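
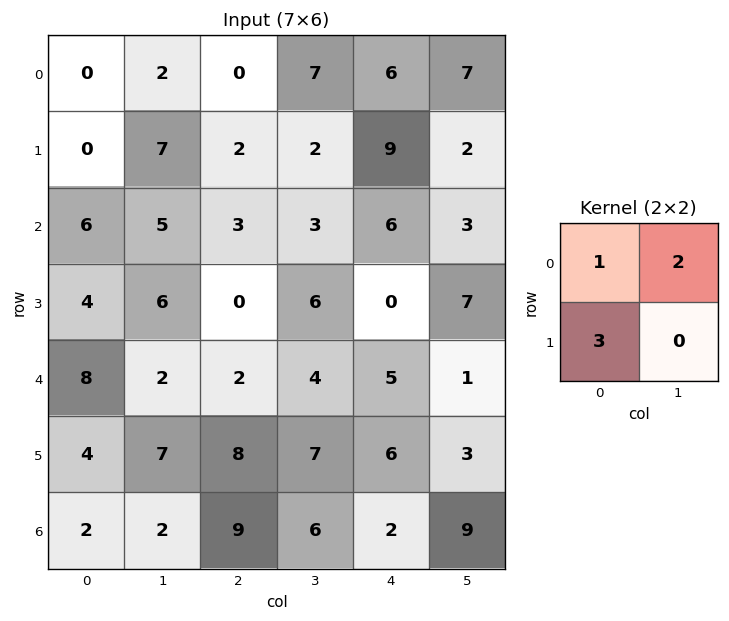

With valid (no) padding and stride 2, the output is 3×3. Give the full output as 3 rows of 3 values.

Output[0,0]: The receptive field on the input at this output position is [0 2 / 0 7]. Elementwise product with the kernel and sum: 0·1 + 2·2 + 0·3.
Output[0,1]: The receptive field on the input at this output position is [0 7 / 2 2]. Elementwise product with the kernel and sum: 0·1 + 7·2 + 2·3.

4 20 47
28 9 12
24 34 25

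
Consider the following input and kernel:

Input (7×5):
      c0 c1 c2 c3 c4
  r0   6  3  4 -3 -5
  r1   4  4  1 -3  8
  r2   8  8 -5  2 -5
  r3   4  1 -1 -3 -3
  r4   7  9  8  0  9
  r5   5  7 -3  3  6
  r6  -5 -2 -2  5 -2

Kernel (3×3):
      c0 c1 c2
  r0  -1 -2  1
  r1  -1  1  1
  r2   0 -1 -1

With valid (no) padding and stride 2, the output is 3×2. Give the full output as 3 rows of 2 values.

Output[0,0]: The receptive field on the input at this output position is [6 3 4 / 4 4 1 / 8 8 -5]. Elementwise product with the kernel and sum: 6·-1 + 3·-2 + 4·1 + 4·-1 + 4·1 + 1·1 + 8·-1 + -5·-1.

-10 4
-50 -18
-14 10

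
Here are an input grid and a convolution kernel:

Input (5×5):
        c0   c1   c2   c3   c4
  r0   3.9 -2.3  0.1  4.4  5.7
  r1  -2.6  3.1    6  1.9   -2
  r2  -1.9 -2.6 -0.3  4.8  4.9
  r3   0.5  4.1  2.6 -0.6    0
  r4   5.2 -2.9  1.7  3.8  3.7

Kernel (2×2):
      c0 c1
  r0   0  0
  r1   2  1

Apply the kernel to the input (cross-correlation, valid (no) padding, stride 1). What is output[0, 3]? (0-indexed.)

The receptive field on the input at this output position is [4.4 5.7 / 1.9 -2]. Elementwise product with the kernel and sum: 1.9·2 + -2·1.

1.8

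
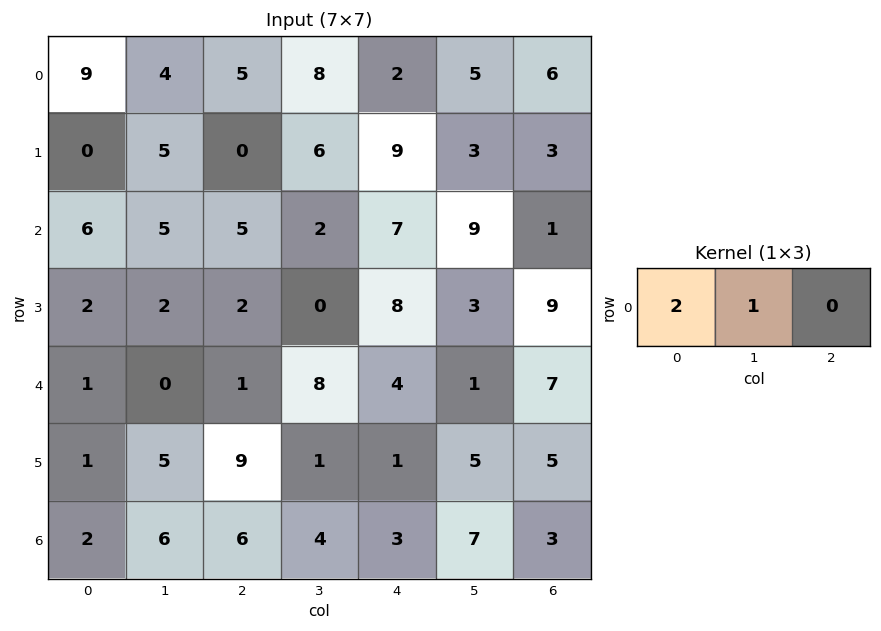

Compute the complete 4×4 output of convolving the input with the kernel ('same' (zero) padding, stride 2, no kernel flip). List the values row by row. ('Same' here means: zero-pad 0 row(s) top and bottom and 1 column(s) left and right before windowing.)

9 13 18 16
6 15 11 19
1 1 20 9
2 18 11 17

Output[0,0]: The receptive field on the zero-padded input at this output position is [0 9 4]. Elementwise product with the kernel and sum: 0·2 + 9·1.
Output[0,1]: The receptive field on the zero-padded input at this output position is [4 5 8]. Elementwise product with the kernel and sum: 4·2 + 5·1.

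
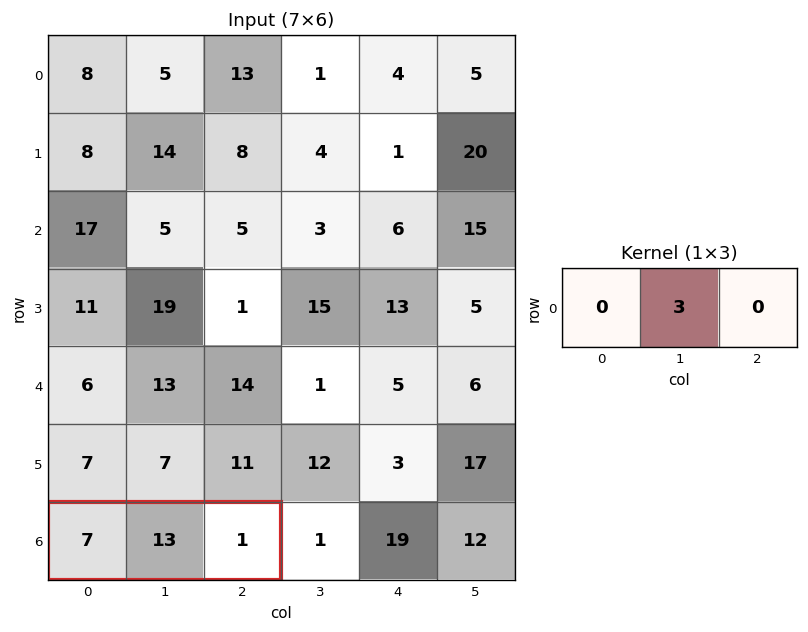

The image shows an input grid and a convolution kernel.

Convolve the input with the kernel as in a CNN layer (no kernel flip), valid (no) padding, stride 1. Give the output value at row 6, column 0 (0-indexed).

The receptive field on the input at this output position is [7 13 1]. Elementwise product with the kernel and sum: 13·3.

39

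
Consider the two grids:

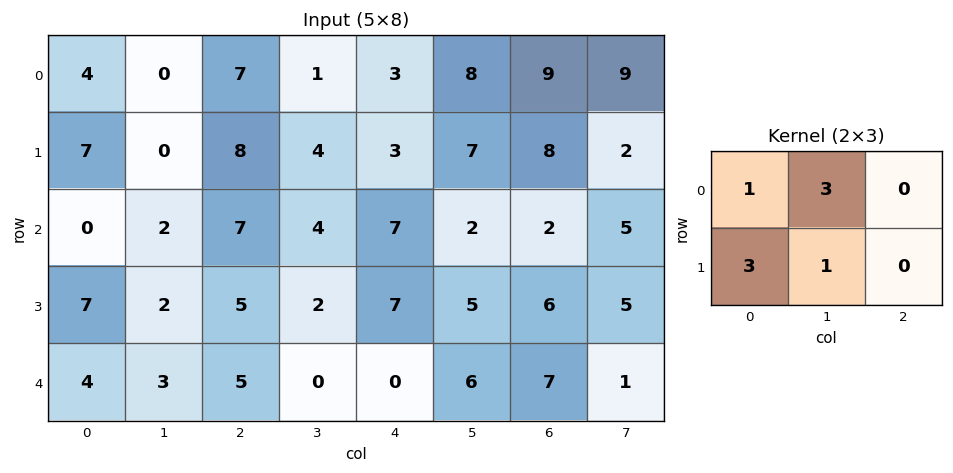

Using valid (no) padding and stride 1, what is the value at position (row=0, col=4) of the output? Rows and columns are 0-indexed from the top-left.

The receptive field on the input at this output position is [3 8 9 / 3 7 8]. Elementwise product with the kernel and sum: 3·1 + 8·3 + 3·3 + 7·1.

43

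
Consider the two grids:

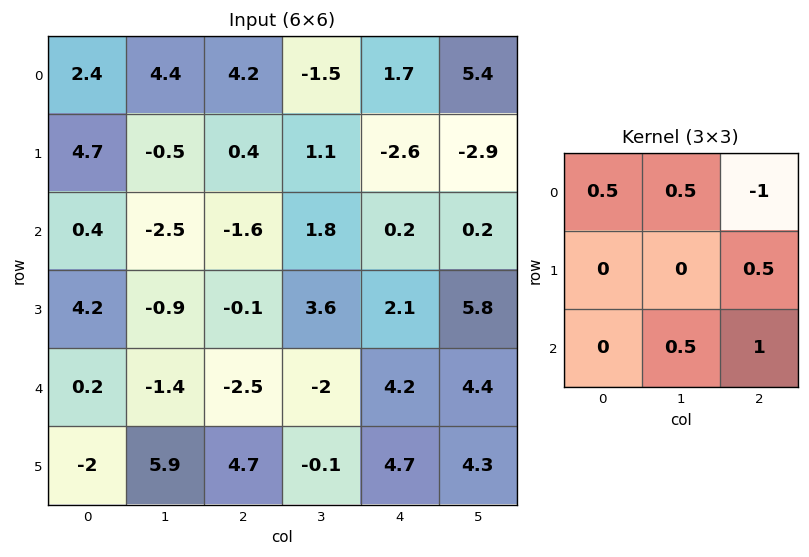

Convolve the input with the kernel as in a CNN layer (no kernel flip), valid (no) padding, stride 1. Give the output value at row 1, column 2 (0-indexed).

7.35

The receptive field on the input at this output position is [0.4 1.1 -2.6 / -1.6 1.8 0.2 / -0.1 3.6 2.1]. Elementwise product with the kernel and sum: 0.4·0.5 + 1.1·0.5 + -2.6·-1 + 0.2·0.5 + 3.6·0.5 + 2.1·1.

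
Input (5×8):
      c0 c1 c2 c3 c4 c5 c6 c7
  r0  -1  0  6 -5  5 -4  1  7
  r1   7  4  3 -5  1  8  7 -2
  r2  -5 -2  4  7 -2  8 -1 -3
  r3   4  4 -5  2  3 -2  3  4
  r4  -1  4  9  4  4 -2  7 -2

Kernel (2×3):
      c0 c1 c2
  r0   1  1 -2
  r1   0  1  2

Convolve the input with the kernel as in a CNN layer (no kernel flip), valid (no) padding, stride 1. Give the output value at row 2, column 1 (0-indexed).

-13

The receptive field on the input at this output position is [-2 4 7 / 4 -5 2]. Elementwise product with the kernel and sum: -2·1 + 4·1 + 7·-2 + -5·1 + 2·2.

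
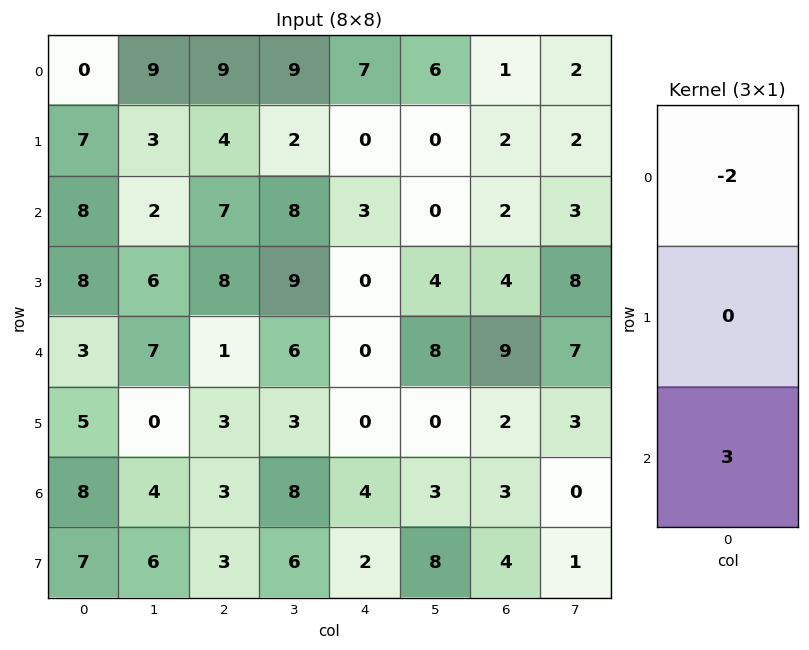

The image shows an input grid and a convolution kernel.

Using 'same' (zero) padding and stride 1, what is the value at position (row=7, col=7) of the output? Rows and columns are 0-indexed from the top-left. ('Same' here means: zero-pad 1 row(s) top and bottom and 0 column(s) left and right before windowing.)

The receptive field on the zero-padded input at this output position is [0 / 1 / 0]. Elementwise product with the kernel and sum: 0·-2 + 0·3.

0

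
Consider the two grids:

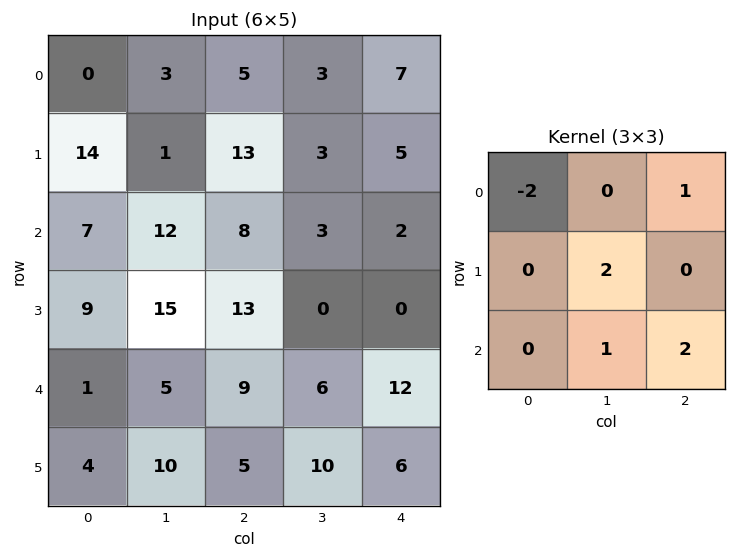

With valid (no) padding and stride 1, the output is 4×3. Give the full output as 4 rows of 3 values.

Output[0,0]: The receptive field on the input at this output position is [0 3 5 / 14 1 13 / 7 12 8]. Elementwise product with the kernel and sum: 0·-2 + 5·1 + 1·2 + 12·1 + 8·2.
Output[0,1]: The receptive field on the input at this output position is [3 5 3 / 1 13 3 / 12 8 3]. Elementwise product with the kernel and sum: 3·-2 + 3·1 + 13·2 + 8·1 + 3·2.

35 37 10
50 30 -15
47 26 16
25 13 8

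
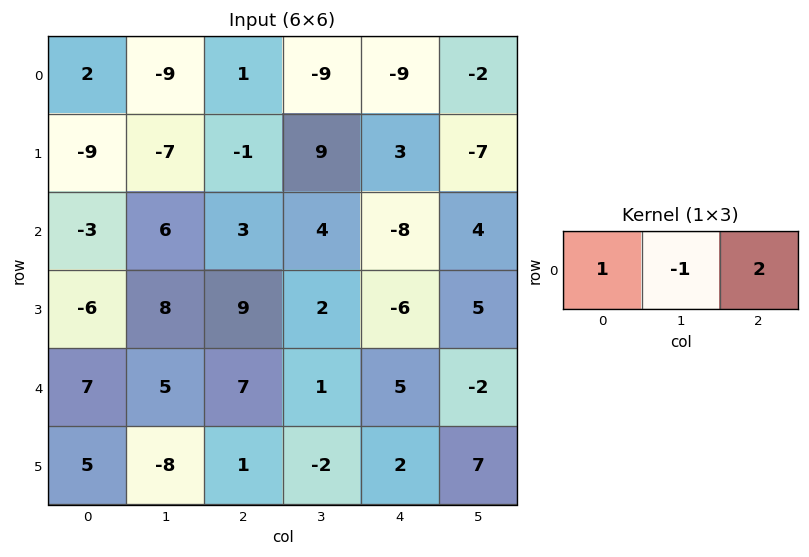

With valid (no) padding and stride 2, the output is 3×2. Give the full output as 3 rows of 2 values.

13 -8
-3 -17
16 16

Output[0,0]: The receptive field on the input at this output position is [2 -9 1]. Elementwise product with the kernel and sum: 2·1 + -9·-1 + 1·2.
Output[0,1]: The receptive field on the input at this output position is [1 -9 -9]. Elementwise product with the kernel and sum: 1·1 + -9·-1 + -9·2.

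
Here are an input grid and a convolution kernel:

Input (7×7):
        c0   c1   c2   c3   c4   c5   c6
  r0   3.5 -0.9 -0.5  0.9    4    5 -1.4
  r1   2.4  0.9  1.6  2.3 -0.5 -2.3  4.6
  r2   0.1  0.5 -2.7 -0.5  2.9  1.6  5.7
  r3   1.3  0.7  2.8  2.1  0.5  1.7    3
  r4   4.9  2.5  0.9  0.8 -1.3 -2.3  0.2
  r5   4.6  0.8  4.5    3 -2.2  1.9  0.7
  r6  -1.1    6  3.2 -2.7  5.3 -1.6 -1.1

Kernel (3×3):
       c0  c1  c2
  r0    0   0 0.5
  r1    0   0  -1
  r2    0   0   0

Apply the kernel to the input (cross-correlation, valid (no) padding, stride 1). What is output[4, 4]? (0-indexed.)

-0.6

The receptive field on the input at this output position is [-1.3 -2.3 0.2 / -2.2 1.9 0.7 / 5.3 -1.6 -1.1]. Elementwise product with the kernel and sum: 0.2·0.5 + 0.7·-1.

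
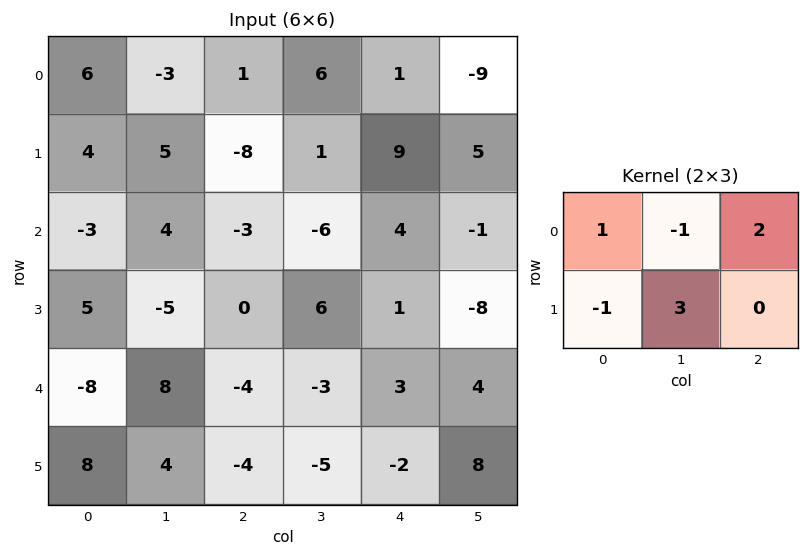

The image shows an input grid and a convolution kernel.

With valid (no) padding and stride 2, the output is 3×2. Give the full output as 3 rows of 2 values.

Output[0,0]: The receptive field on the input at this output position is [6 -3 1 / 4 5 -8]. Elementwise product with the kernel and sum: 6·1 + -3·-1 + 1·2 + 4·-1 + 5·3.
Output[0,1]: The receptive field on the input at this output position is [1 6 1 / -8 1 9]. Elementwise product with the kernel and sum: 1·1 + 6·-1 + 1·2 + -8·-1 + 1·3.

22 8
-33 29
-20 -6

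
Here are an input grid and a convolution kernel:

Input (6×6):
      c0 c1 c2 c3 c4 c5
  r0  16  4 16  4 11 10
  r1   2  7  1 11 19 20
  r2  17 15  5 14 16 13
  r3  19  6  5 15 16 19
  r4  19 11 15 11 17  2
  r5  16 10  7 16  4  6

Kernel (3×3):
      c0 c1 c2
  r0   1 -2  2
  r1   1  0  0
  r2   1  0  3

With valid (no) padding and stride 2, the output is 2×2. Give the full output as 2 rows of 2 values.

Output[0,0]: The receptive field on the input at this output position is [16 4 16 / 2 7 1 / 17 15 5]. Elementwise product with the kernel and sum: 16·1 + 4·-2 + 16·2 + 2·1 + 17·1 + 5·3.
Output[0,1]: The receptive field on the input at this output position is [16 4 11 / 1 11 19 / 5 14 16]. Elementwise product with the kernel and sum: 16·1 + 4·-2 + 11·2 + 1·1 + 5·1 + 16·3.

74 84
80 80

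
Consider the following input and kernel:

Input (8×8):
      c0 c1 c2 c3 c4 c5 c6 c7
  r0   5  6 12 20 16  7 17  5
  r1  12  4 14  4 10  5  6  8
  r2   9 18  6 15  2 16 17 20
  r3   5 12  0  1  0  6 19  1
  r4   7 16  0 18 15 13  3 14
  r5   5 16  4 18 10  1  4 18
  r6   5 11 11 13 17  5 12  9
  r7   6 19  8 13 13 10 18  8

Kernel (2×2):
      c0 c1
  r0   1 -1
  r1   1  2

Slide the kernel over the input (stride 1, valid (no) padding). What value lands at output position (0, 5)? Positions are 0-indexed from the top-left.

The receptive field on the input at this output position is [7 17 / 5 6]. Elementwise product with the kernel and sum: 7·1 + 17·-1 + 5·1 + 6·2.

7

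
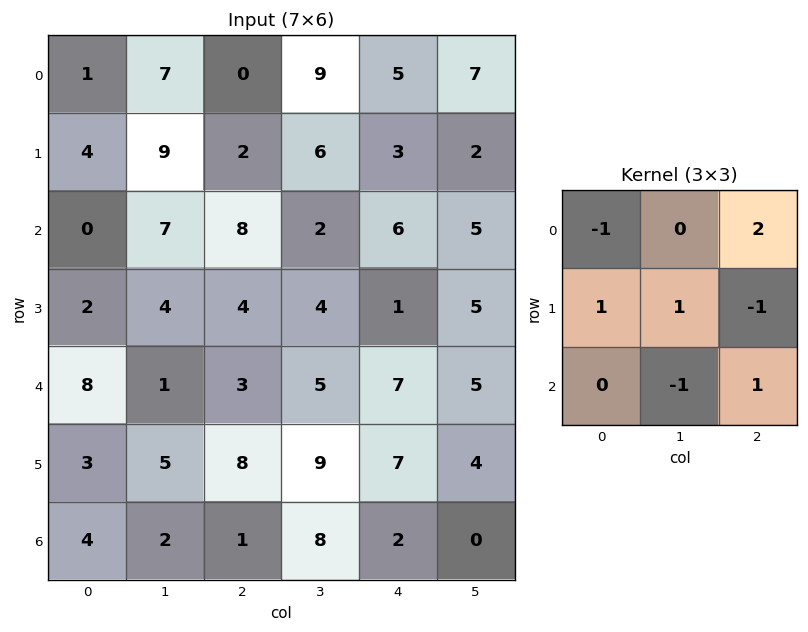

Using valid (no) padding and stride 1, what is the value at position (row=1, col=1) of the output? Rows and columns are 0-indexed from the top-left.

16

The receptive field on the input at this output position is [9 2 6 / 7 8 2 / 4 4 4]. Elementwise product with the kernel and sum: 9·-1 + 6·2 + 7·1 + 8·1 + 2·-1 + 4·-1 + 4·1.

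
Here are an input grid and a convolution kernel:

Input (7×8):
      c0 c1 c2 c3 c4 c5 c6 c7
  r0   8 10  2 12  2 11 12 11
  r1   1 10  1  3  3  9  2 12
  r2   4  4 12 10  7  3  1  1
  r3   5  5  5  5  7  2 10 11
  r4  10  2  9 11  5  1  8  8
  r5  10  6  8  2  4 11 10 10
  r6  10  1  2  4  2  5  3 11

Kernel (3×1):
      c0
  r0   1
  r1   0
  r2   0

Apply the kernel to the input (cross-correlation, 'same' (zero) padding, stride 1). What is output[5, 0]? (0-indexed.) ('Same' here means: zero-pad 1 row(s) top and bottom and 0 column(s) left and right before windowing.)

10

The receptive field on the zero-padded input at this output position is [10 / 10 / 10]. Elementwise product with the kernel and sum: 10·1.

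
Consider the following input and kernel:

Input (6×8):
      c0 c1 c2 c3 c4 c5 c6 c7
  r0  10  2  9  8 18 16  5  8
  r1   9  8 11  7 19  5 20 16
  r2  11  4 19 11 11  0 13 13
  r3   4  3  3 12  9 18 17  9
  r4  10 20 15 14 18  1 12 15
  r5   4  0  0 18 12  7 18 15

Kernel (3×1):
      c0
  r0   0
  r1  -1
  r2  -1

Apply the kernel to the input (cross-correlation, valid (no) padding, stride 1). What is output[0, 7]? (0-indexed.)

The receptive field on the input at this output position is [8 / 16 / 13]. Elementwise product with the kernel and sum: 16·-1 + 13·-1.

-29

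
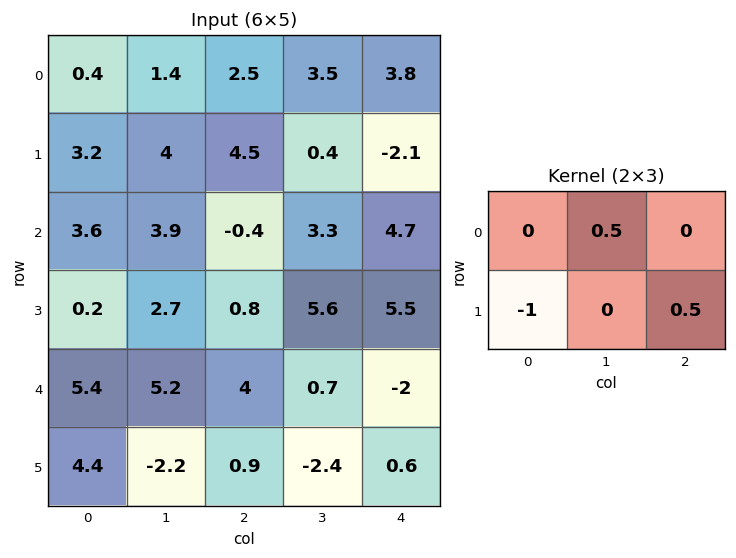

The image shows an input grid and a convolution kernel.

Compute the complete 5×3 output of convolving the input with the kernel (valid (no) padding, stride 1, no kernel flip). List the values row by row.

Output[0,0]: The receptive field on the input at this output position is [0.4 1.4 2.5 / 3.2 4 4.5]. Elementwise product with the kernel and sum: 1.4·0.5 + 3.2·-1 + 4.5·0.5.
Output[0,1]: The receptive field on the input at this output position is [1.4 2.5 3.5 / 4 4.5 0.4]. Elementwise product with the kernel and sum: 2.5·0.5 + 4·-1 + 0.4·0.5.

-0.25 -2.55 -3.8
-1.8 0 2.95
2.15 -0.1 3.6
-2.05 -4.45 -2.2
-1.35 3 -0.25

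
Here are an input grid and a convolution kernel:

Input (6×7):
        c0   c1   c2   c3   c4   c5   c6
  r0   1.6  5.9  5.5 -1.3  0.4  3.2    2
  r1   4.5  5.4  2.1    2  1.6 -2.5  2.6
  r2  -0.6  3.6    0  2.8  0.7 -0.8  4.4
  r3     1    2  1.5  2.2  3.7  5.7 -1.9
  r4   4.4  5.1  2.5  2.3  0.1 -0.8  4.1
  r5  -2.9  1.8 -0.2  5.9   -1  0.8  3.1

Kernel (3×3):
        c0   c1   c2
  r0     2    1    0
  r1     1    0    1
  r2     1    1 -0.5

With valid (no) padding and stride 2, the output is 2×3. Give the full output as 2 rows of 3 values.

18.7 15.85 5.9
13.15 12.75 -0.35

Output[0,0]: The receptive field on the input at this output position is [1.6 5.9 5.5 / 4.5 5.4 2.1 / -0.6 3.6 0]. Elementwise product with the kernel and sum: 1.6·2 + 5.9·1 + 4.5·1 + 2.1·1 + -0.6·1 + 3.6·1 + 0·-0.5.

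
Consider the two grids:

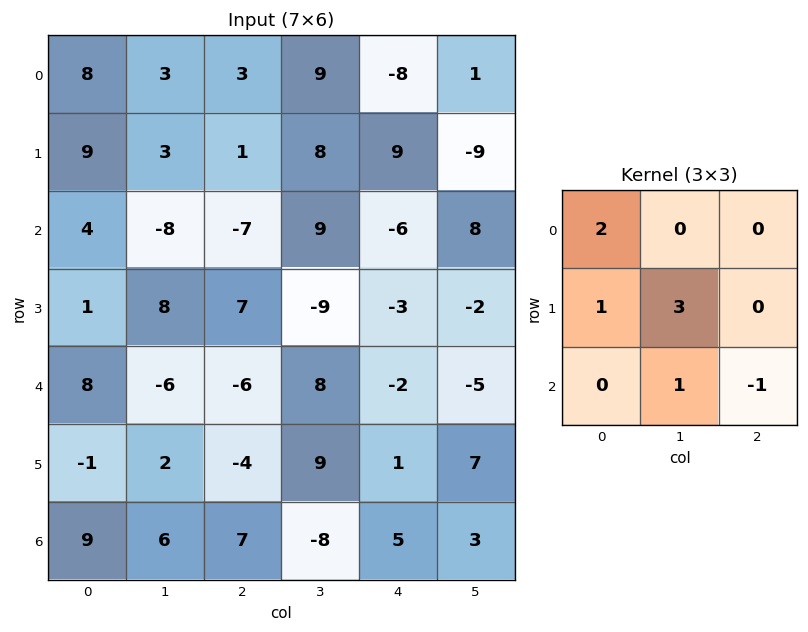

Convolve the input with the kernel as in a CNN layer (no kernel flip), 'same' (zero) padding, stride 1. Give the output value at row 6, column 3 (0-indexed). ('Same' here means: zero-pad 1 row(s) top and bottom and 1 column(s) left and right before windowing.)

-25

The receptive field on the zero-padded input at this output position is [-4 9 1 / 7 -8 5 / 0 0 0]. Elementwise product with the kernel and sum: -4·2 + 7·1 + -8·3 + 0·1 + 0·-1.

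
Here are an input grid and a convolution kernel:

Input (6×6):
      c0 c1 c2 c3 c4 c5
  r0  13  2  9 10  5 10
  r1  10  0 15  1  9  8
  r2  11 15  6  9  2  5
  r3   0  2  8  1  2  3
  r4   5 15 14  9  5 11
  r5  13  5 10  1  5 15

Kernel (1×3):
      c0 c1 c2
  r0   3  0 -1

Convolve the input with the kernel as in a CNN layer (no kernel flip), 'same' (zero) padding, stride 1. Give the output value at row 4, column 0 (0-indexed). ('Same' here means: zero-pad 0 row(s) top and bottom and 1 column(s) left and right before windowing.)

The receptive field on the zero-padded input at this output position is [0 5 15]. Elementwise product with the kernel and sum: 0·3 + 15·-1.

-15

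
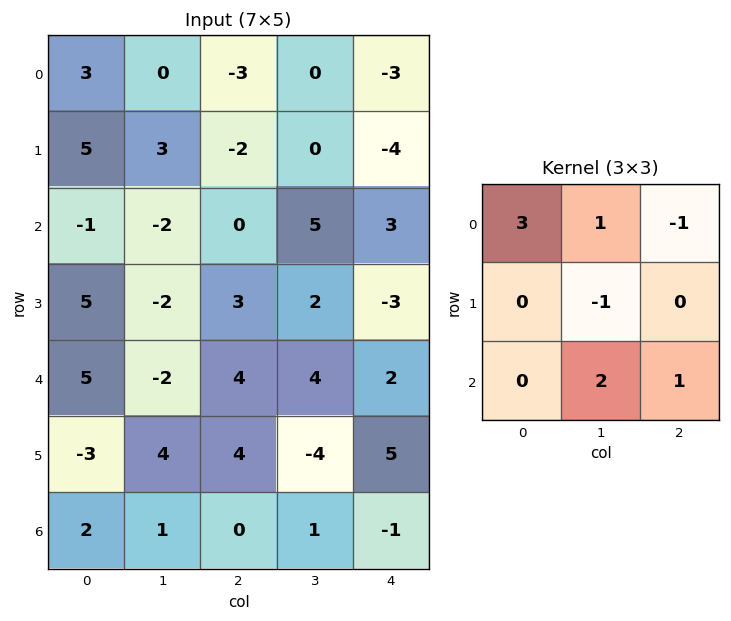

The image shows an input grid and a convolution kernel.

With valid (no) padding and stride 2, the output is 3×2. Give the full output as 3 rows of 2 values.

5 7
-3 10
7 19

Output[0,0]: The receptive field on the input at this output position is [3 0 -3 / 5 3 -2 / -1 -2 0]. Elementwise product with the kernel and sum: 3·3 + 0·1 + -3·-1 + 3·-1 + -2·2 + 0·1.
Output[0,1]: The receptive field on the input at this output position is [-3 0 -3 / -2 0 -4 / 0 5 3]. Elementwise product with the kernel and sum: -3·3 + 0·1 + -3·-1 + 0·-1 + 5·2 + 3·1.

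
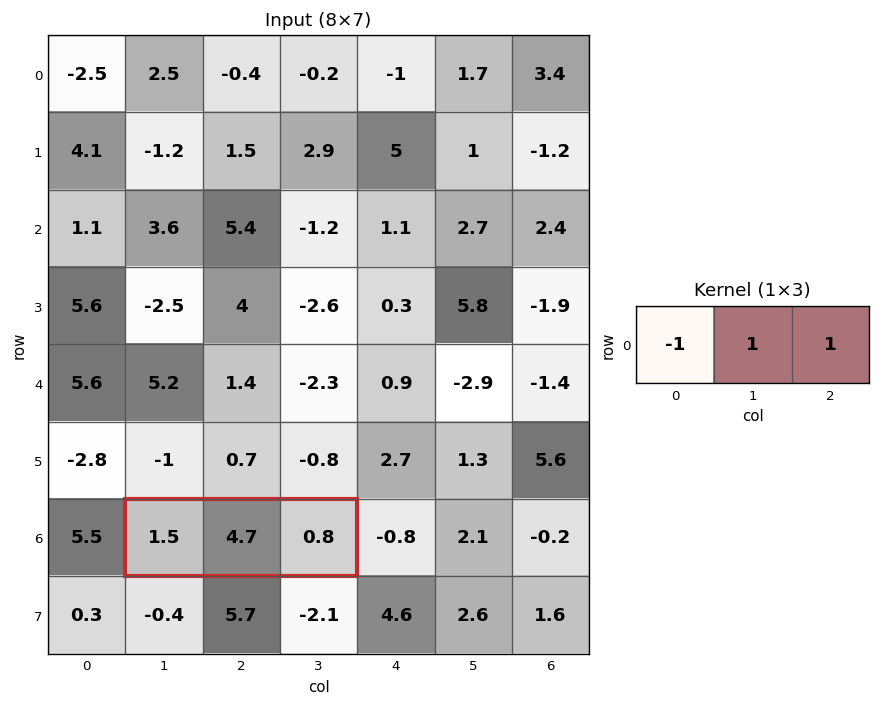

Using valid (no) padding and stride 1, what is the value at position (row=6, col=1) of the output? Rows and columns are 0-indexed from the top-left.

4

The receptive field on the input at this output position is [1.5 4.7 0.8]. Elementwise product with the kernel and sum: 1.5·-1 + 4.7·1 + 0.8·1.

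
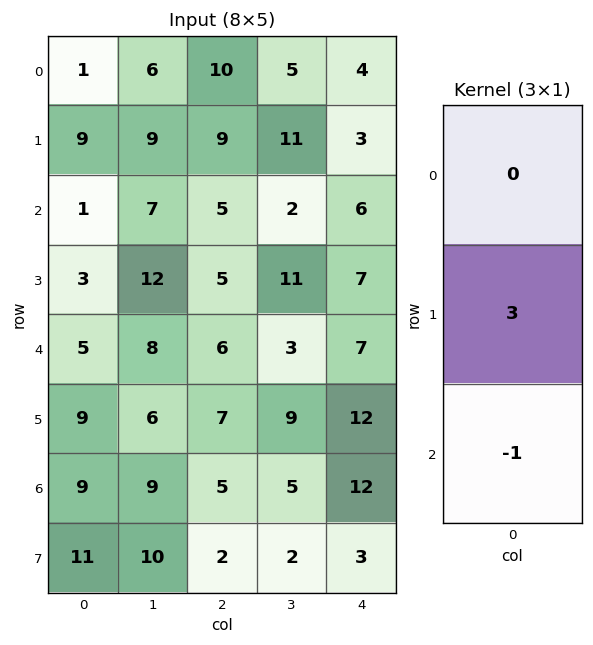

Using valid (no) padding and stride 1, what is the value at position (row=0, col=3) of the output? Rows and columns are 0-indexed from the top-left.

31

The receptive field on the input at this output position is [5 / 11 / 2]. Elementwise product with the kernel and sum: 11·3 + 2·-1.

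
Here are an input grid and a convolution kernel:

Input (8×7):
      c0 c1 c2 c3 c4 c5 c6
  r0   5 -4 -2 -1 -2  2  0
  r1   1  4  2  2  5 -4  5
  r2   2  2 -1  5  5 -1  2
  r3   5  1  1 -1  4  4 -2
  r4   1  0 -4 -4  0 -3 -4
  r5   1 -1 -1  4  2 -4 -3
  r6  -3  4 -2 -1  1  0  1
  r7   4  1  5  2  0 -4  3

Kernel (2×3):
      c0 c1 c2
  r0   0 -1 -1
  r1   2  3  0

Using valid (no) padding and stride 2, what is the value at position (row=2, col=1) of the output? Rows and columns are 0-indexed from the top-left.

The receptive field on the input at this output position is [-4 -4 0 / -1 4 2]. Elementwise product with the kernel and sum: -4·-1 + 0·-1 + -1·2 + 4·3.

14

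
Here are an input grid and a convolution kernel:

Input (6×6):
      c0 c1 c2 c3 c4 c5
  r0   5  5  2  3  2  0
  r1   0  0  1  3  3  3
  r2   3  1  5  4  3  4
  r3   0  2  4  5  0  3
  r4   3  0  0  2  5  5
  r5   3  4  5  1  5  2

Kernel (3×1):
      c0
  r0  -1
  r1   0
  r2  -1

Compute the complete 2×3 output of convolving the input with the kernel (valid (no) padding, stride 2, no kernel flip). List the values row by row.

Output[0,0]: The receptive field on the input at this output position is [5 / 0 / 3]. Elementwise product with the kernel and sum: 5·-1 + 3·-1.

-8 -7 -5
-6 -5 -8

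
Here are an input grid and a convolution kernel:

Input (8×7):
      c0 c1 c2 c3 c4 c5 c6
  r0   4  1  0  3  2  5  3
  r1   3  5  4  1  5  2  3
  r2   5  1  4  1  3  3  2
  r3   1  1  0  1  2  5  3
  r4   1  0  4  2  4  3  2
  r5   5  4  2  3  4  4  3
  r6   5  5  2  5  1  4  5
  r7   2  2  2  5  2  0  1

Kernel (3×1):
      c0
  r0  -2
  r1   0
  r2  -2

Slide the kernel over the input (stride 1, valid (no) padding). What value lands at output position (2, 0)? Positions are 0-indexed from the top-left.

The receptive field on the input at this output position is [5 / 1 / 1]. Elementwise product with the kernel and sum: 5·-2 + 1·-2.

-12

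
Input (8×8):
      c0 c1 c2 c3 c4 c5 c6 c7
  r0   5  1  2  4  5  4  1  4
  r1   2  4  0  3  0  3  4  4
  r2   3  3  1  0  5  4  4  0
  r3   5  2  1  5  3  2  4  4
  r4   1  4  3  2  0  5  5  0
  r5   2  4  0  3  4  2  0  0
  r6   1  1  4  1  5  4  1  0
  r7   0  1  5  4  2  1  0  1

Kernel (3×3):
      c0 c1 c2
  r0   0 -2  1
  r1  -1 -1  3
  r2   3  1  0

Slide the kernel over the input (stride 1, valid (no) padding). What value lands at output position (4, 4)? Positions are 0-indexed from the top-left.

The receptive field on the input at this output position is [0 5 5 / 4 2 0 / 5 4 1]. Elementwise product with the kernel and sum: 5·-2 + 5·1 + 4·-1 + 2·-1 + 0·3 + 5·3 + 4·1.

8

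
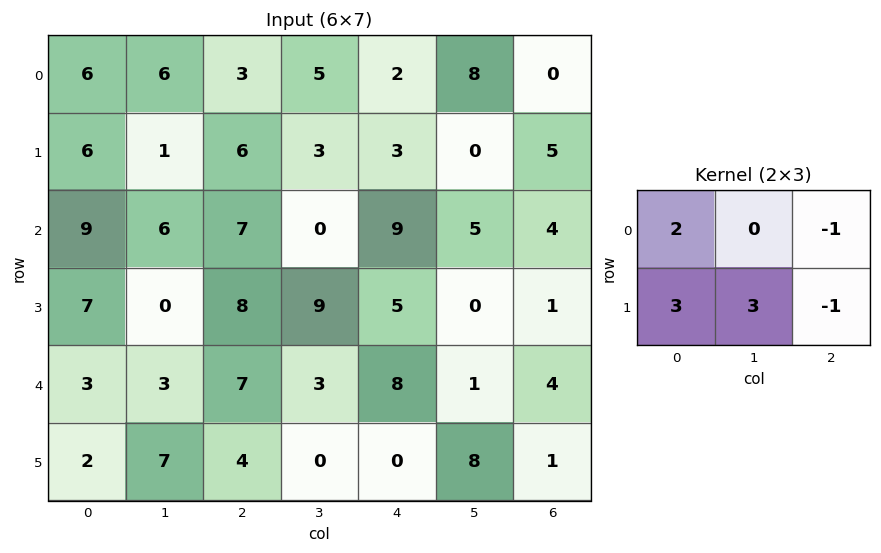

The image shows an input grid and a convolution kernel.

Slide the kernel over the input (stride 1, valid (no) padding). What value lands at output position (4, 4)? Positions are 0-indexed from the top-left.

The receptive field on the input at this output position is [8 1 4 / 0 8 1]. Elementwise product with the kernel and sum: 8·2 + 4·-1 + 0·3 + 8·3 + 1·-1.

35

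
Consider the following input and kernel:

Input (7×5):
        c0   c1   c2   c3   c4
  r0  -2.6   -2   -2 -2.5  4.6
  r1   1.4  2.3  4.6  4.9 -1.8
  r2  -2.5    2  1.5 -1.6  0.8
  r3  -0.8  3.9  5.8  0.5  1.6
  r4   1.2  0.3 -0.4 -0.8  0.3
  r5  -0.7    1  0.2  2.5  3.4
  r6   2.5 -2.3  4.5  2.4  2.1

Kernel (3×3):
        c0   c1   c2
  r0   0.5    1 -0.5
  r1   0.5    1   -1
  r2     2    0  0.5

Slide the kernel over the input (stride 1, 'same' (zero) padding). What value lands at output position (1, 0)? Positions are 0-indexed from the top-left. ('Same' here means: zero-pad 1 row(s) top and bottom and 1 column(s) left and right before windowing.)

-1.5

The receptive field on the zero-padded input at this output position is [0 -2.6 -2 / 0 1.4 2.3 / 0 -2.5 2]. Elementwise product with the kernel and sum: 0·0.5 + -2.6·1 + -2·-0.5 + 0·0.5 + 1.4·1 + 2.3·-1 + 0·2 + 2·0.5.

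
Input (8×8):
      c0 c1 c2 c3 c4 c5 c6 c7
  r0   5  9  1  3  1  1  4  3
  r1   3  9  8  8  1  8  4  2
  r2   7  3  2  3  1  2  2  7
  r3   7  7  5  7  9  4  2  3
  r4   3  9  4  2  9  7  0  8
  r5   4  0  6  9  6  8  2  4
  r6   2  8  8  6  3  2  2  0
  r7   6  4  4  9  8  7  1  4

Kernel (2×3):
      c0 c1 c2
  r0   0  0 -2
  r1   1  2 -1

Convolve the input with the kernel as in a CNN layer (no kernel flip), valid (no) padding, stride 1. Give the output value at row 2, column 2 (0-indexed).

The receptive field on the input at this output position is [2 3 1 / 5 7 9]. Elementwise product with the kernel and sum: 1·-2 + 5·1 + 7·2 + 9·-1.

8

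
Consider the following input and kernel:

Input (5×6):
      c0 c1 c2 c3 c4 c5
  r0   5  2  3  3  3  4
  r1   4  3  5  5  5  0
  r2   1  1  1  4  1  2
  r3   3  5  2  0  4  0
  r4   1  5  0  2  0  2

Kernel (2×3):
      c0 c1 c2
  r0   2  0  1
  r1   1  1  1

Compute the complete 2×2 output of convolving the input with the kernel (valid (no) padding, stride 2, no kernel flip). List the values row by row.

25 24
13 9

Output[0,0]: The receptive field on the input at this output position is [5 2 3 / 4 3 5]. Elementwise product with the kernel and sum: 5·2 + 3·1 + 4·1 + 3·1 + 5·1.
Output[0,1]: The receptive field on the input at this output position is [3 3 3 / 5 5 5]. Elementwise product with the kernel and sum: 3·2 + 3·1 + 5·1 + 5·1 + 5·1.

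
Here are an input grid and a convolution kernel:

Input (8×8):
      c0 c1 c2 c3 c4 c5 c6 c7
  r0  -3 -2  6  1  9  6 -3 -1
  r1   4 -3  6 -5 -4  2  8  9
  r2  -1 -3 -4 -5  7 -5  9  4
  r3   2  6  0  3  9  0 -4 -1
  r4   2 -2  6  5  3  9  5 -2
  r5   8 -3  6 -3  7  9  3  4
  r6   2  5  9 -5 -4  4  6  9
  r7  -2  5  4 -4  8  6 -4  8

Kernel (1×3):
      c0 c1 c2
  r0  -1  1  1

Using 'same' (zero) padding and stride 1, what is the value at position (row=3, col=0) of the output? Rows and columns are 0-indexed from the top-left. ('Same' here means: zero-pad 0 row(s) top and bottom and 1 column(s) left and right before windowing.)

The receptive field on the zero-padded input at this output position is [0 2 6]. Elementwise product with the kernel and sum: 0·-1 + 2·1 + 6·1.

8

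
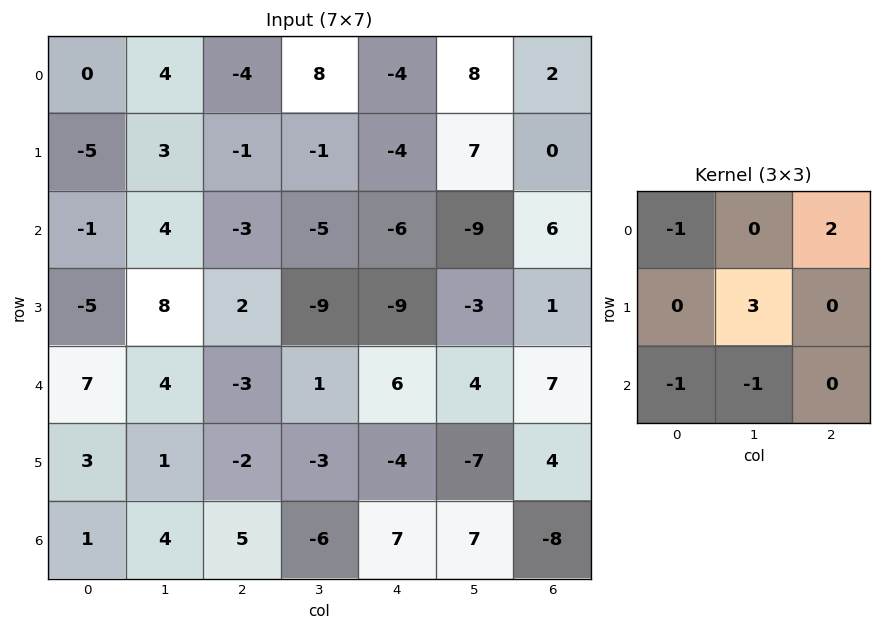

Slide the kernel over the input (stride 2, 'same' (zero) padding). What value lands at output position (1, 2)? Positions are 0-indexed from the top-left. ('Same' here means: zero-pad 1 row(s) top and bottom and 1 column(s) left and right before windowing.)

15

The receptive field on the zero-padded input at this output position is [-1 -4 7 / -5 -6 -9 / -9 -9 -3]. Elementwise product with the kernel and sum: -1·-1 + 7·2 + -6·3 + -9·-1 + -9·-1.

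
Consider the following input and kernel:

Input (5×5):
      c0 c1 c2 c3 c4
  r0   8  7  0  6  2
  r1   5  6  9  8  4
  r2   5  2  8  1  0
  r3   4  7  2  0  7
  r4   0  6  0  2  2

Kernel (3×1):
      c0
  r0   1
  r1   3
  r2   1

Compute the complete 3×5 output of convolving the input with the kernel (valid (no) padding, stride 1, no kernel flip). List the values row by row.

28 27 35 31 14
24 19 35 11 11
17 29 14 3 23

Output[0,0]: The receptive field on the input at this output position is [8 / 5 / 5]. Elementwise product with the kernel and sum: 8·1 + 5·3 + 5·1.
Output[0,1]: The receptive field on the input at this output position is [7 / 6 / 2]. Elementwise product with the kernel and sum: 7·1 + 6·3 + 2·1.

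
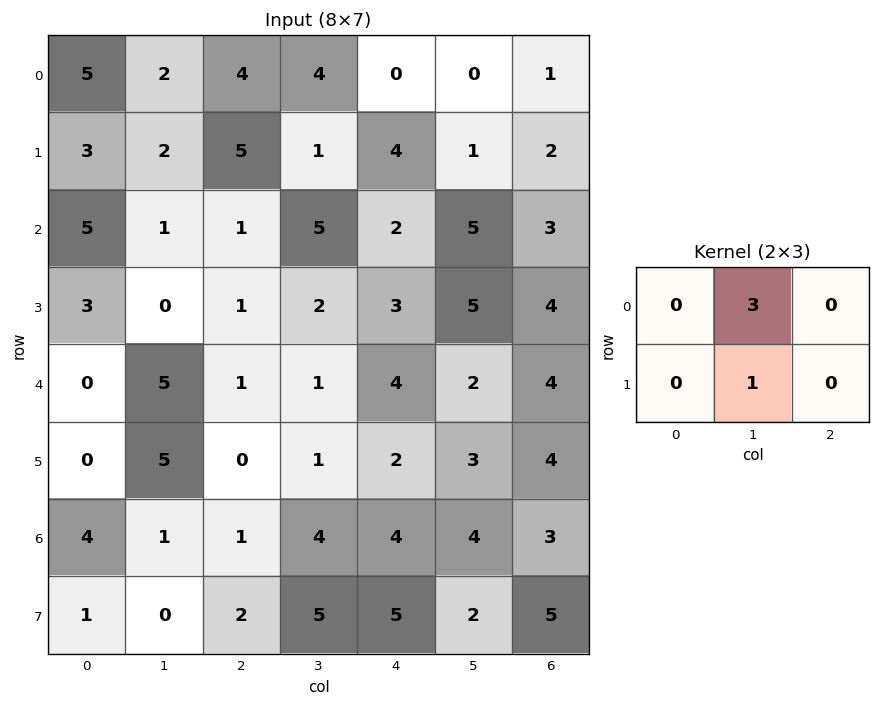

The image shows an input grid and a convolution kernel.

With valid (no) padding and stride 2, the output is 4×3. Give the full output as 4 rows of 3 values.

8 13 1
3 17 20
20 4 9
3 17 14

Output[0,0]: The receptive field on the input at this output position is [5 2 4 / 3 2 5]. Elementwise product with the kernel and sum: 2·3 + 2·1.
Output[0,1]: The receptive field on the input at this output position is [4 4 0 / 5 1 4]. Elementwise product with the kernel and sum: 4·3 + 1·1.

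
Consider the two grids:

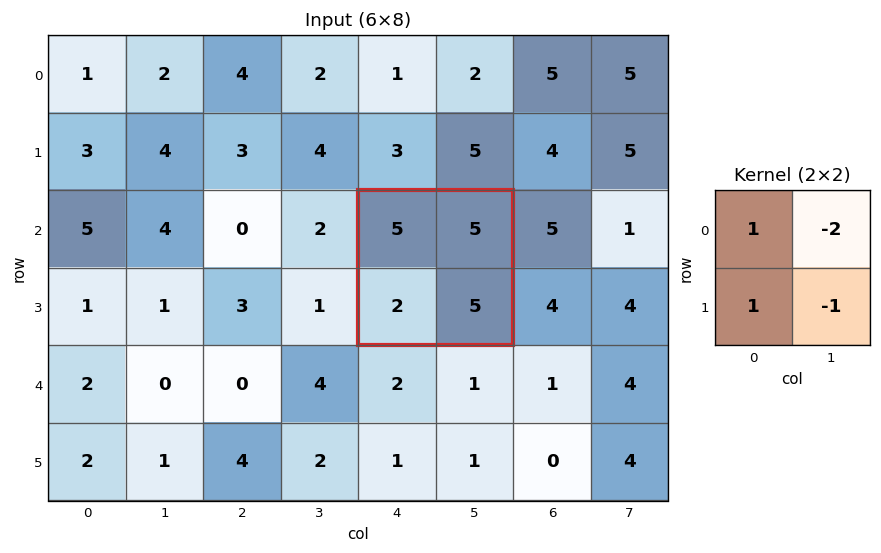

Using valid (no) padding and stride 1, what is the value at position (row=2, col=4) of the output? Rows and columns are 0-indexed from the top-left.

-8

The receptive field on the input at this output position is [5 5 / 2 5]. Elementwise product with the kernel and sum: 5·1 + 5·-2 + 2·1 + 5·-1.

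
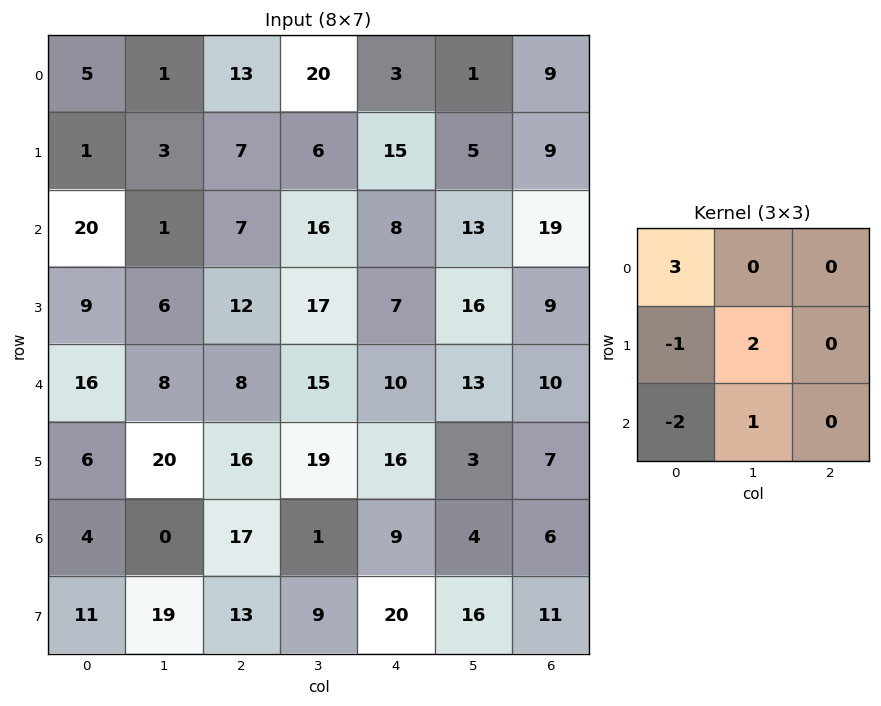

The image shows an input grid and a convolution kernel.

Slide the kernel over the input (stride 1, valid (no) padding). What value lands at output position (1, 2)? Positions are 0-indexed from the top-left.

The receptive field on the input at this output position is [7 6 15 / 7 16 8 / 12 17 7]. Elementwise product with the kernel and sum: 7·3 + 7·-1 + 16·2 + 12·-2 + 17·1.

39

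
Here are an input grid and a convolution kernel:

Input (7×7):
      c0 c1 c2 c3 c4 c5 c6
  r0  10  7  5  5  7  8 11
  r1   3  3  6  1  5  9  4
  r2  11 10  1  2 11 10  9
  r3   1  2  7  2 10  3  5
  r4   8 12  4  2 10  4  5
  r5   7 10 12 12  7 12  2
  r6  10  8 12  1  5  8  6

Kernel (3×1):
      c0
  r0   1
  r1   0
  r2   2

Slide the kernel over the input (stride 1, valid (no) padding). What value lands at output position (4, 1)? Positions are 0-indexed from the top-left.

The receptive field on the input at this output position is [12 / 10 / 8]. Elementwise product with the kernel and sum: 12·1 + 8·2.

28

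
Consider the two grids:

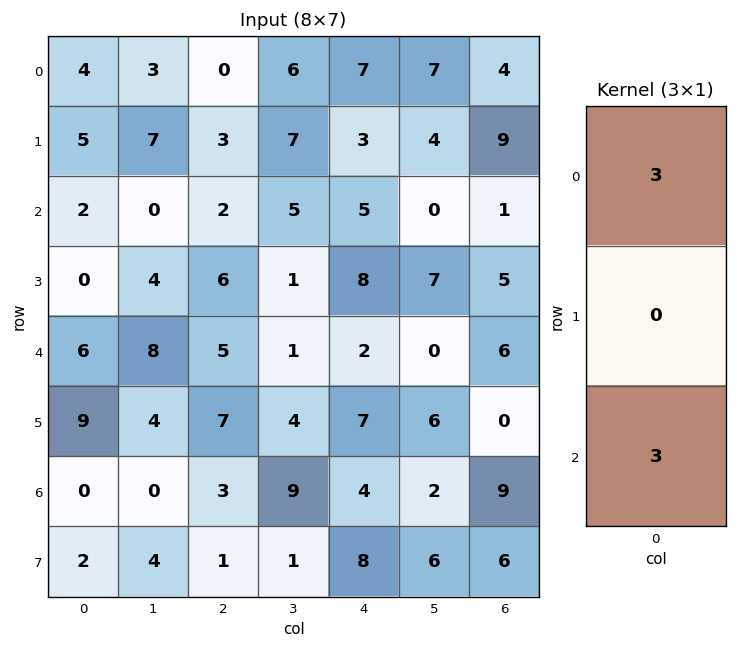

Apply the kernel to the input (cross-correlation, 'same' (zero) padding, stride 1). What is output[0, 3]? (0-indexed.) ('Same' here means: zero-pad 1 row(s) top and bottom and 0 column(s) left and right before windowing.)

21

The receptive field on the zero-padded input at this output position is [0 / 6 / 7]. Elementwise product with the kernel and sum: 0·3 + 7·3.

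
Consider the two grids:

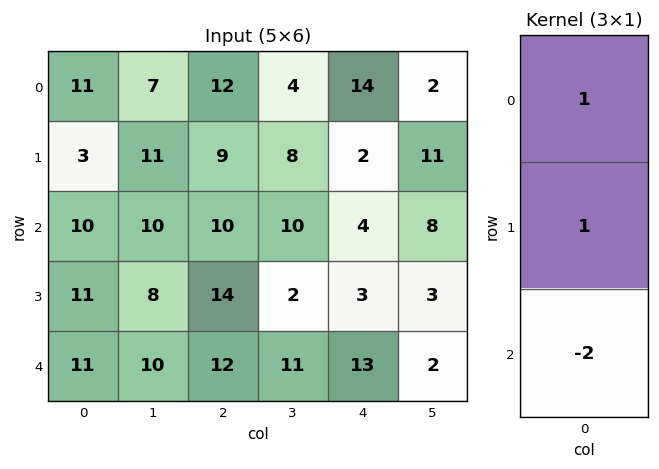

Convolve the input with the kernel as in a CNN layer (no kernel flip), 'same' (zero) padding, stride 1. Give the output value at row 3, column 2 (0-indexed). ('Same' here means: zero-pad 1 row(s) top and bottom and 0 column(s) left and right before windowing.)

0

The receptive field on the zero-padded input at this output position is [10 / 14 / 12]. Elementwise product with the kernel and sum: 10·1 + 14·1 + 12·-2.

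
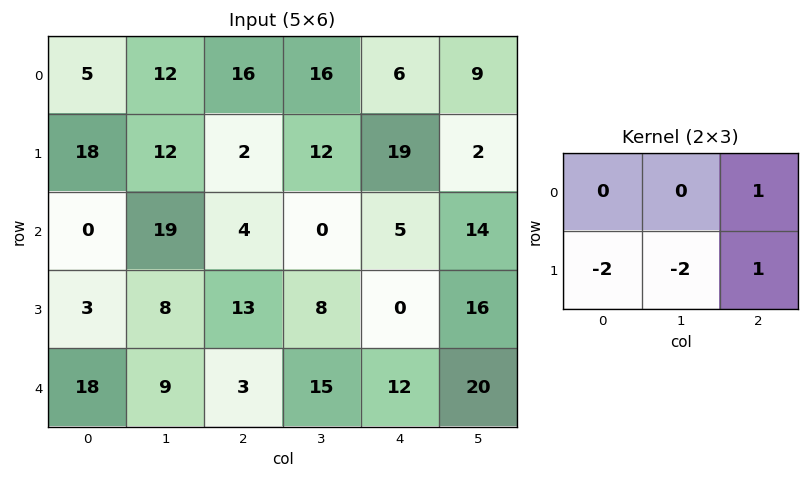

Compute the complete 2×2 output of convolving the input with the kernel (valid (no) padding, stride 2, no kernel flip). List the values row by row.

-42 -3
-5 -37

Output[0,0]: The receptive field on the input at this output position is [5 12 16 / 18 12 2]. Elementwise product with the kernel and sum: 16·1 + 18·-2 + 12·-2 + 2·1.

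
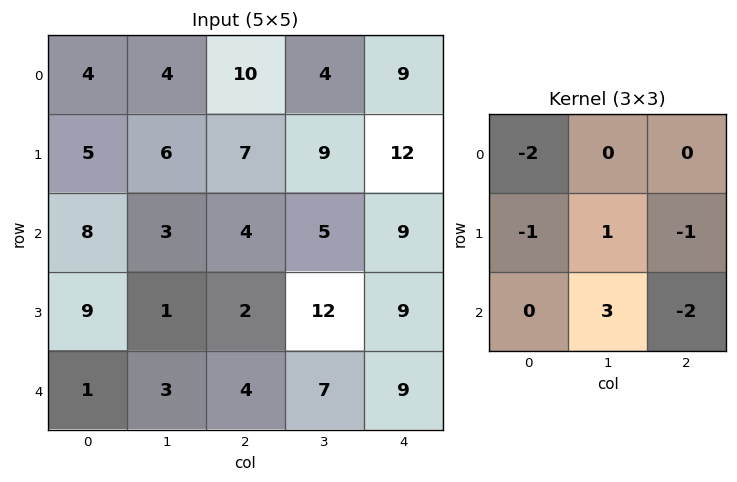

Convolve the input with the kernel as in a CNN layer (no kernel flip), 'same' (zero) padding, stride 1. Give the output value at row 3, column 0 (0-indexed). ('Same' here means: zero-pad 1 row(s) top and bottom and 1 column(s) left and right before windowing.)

The receptive field on the zero-padded input at this output position is [0 8 3 / 0 9 1 / 0 1 3]. Elementwise product with the kernel and sum: 0·-2 + 0·-1 + 9·1 + 1·-1 + 1·3 + 3·-2.

5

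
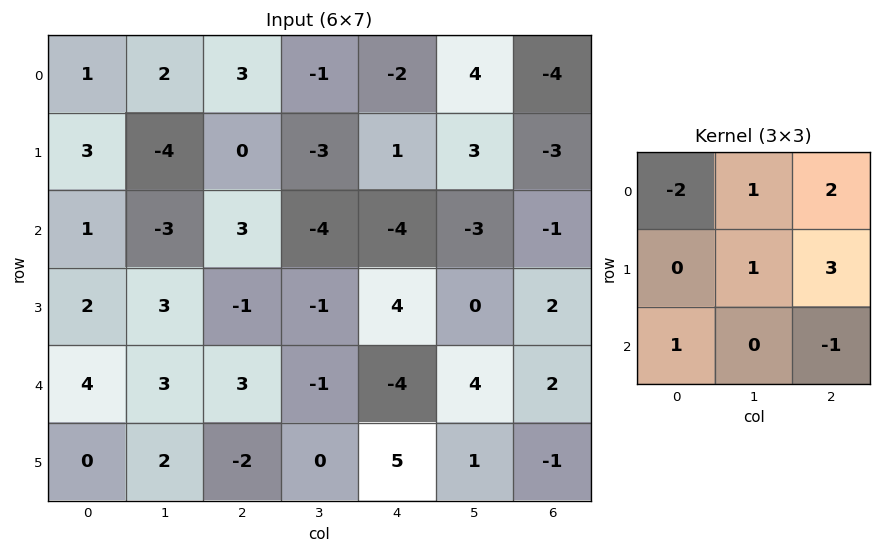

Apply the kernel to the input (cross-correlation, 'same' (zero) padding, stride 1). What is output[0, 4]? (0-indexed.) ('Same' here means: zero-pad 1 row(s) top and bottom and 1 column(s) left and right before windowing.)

4

The receptive field on the zero-padded input at this output position is [0 0 0 / -1 -2 4 / -3 1 3]. Elementwise product with the kernel and sum: 0·-2 + 0·1 + 0·2 + -2·1 + 4·3 + -3·1 + 3·-1.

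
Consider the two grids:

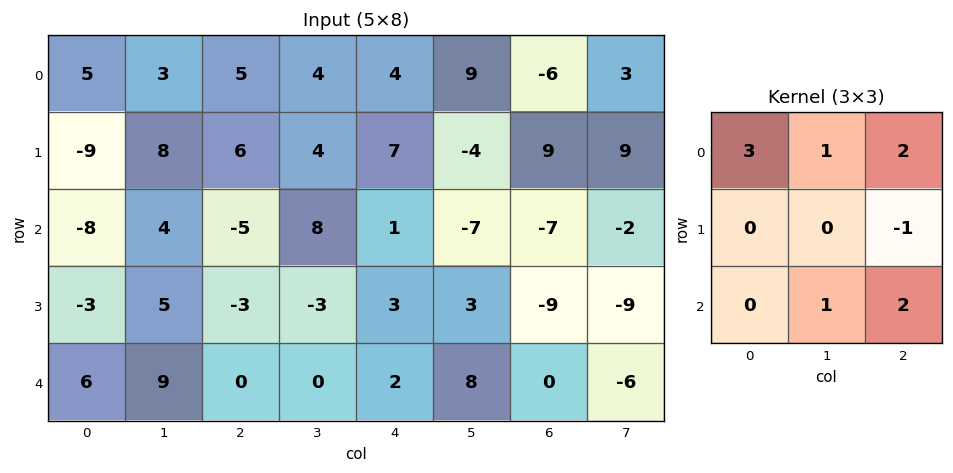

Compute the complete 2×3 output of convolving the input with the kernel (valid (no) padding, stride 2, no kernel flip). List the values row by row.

16 30 -21
-18 -4 -1

Output[0,0]: The receptive field on the input at this output position is [5 3 5 / -9 8 6 / -8 4 -5]. Elementwise product with the kernel and sum: 5·3 + 3·1 + 5·2 + 6·-1 + 4·1 + -5·2.
Output[0,1]: The receptive field on the input at this output position is [5 4 4 / 6 4 7 / -5 8 1]. Elementwise product with the kernel and sum: 5·3 + 4·1 + 4·2 + 7·-1 + 8·1 + 1·2.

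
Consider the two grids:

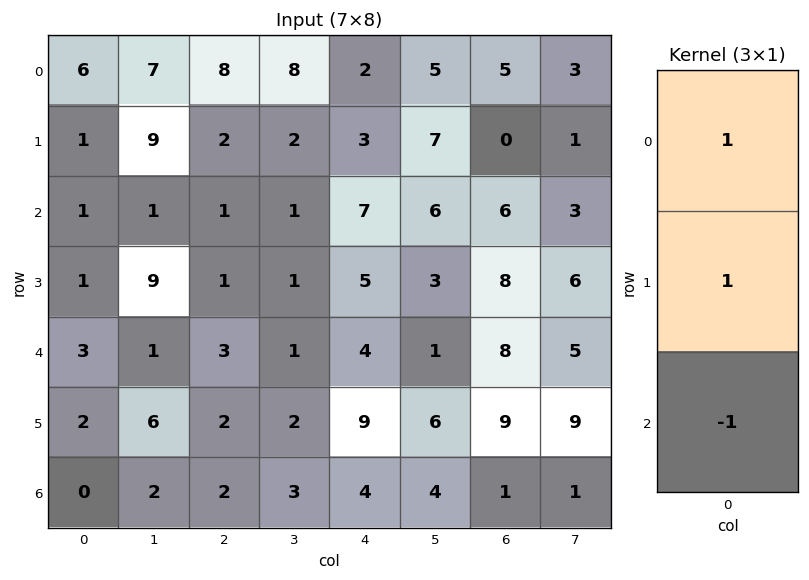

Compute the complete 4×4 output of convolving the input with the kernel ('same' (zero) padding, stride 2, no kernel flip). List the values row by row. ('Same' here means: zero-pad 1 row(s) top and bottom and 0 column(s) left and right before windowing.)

5 6 -1 5
1 2 5 -2
2 2 0 7
2 4 13 10

Output[0,0]: The receptive field on the zero-padded input at this output position is [0 / 6 / 1]. Elementwise product with the kernel and sum: 0·1 + 6·1 + 1·-1.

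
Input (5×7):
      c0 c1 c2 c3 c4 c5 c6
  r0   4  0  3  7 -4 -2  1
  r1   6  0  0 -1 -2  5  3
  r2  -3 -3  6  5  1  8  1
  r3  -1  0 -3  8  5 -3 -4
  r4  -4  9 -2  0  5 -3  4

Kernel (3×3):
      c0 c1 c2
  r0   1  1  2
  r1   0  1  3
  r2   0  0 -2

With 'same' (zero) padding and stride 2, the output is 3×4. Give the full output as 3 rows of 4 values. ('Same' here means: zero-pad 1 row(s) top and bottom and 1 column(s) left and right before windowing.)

4 26 -20 1
-6 3 38 9
22 11 3 -3

Output[0,0]: The receptive field on the zero-padded input at this output position is [0 0 0 / 0 4 0 / 0 6 0]. Elementwise product with the kernel and sum: 0·1 + 0·1 + 0·2 + 4·1 + 0·3 + 0·-2.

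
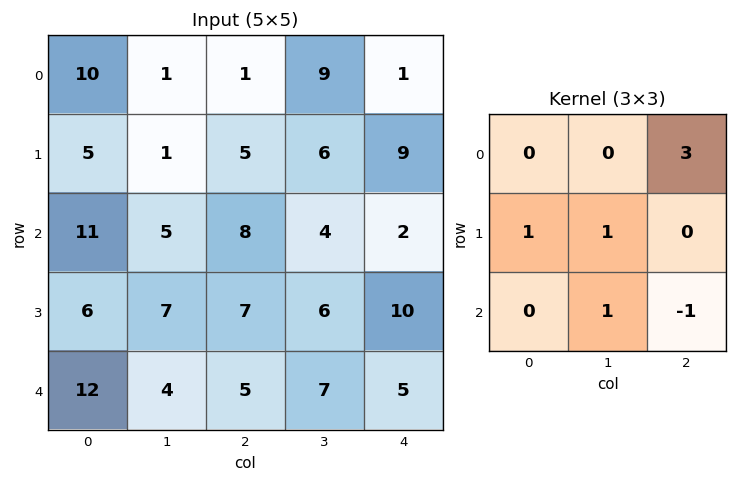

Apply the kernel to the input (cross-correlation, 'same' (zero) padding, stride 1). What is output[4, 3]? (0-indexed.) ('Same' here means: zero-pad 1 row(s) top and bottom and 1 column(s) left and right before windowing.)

42

The receptive field on the zero-padded input at this output position is [7 6 10 / 5 7 5 / 0 0 0]. Elementwise product with the kernel and sum: 10·3 + 5·1 + 7·1 + 0·1 + 0·-1.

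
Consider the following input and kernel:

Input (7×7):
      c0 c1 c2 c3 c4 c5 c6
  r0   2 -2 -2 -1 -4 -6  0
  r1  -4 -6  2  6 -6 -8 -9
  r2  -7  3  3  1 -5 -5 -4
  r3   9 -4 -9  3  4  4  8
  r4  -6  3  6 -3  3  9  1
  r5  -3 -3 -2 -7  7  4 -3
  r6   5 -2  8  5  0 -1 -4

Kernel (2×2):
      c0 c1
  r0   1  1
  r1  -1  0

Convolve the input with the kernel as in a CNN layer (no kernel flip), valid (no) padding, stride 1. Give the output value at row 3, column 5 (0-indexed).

3

The receptive field on the input at this output position is [4 8 / 9 1]. Elementwise product with the kernel and sum: 4·1 + 8·1 + 9·-1.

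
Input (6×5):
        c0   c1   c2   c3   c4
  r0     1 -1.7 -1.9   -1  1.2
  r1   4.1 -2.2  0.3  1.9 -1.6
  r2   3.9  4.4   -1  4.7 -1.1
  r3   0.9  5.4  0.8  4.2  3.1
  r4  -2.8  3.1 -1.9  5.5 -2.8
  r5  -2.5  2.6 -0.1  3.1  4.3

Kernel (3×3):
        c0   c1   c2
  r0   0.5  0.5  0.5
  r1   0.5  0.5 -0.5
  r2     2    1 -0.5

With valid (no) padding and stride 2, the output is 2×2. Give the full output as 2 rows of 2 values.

12.2 4.3
4.85 5.35

Output[0,0]: The receptive field on the input at this output position is [1 -1.7 -1.9 / 4.1 -2.2 0.3 / 3.9 4.4 -1]. Elementwise product with the kernel and sum: 1·0.5 + -1.7·0.5 + -1.9·0.5 + 4.1·0.5 + -2.2·0.5 + 0.3·-0.5 + 3.9·2 + 4.4·1 + -1·-0.5.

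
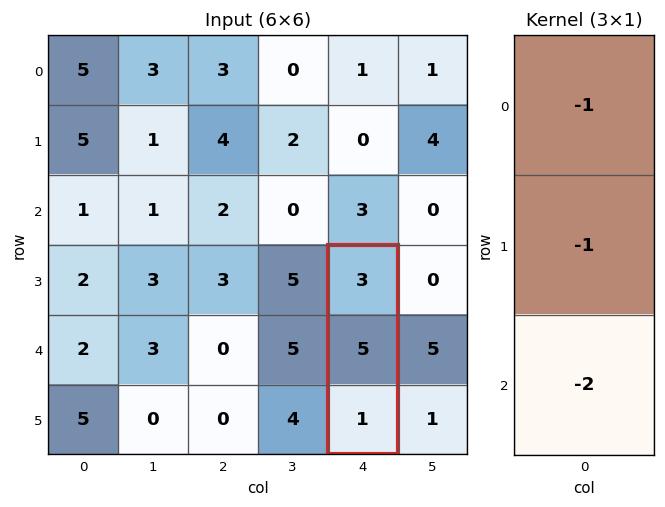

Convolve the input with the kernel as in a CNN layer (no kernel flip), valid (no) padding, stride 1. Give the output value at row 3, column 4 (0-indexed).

-10

The receptive field on the input at this output position is [3 / 5 / 1]. Elementwise product with the kernel and sum: 3·-1 + 5·-1 + 1·-2.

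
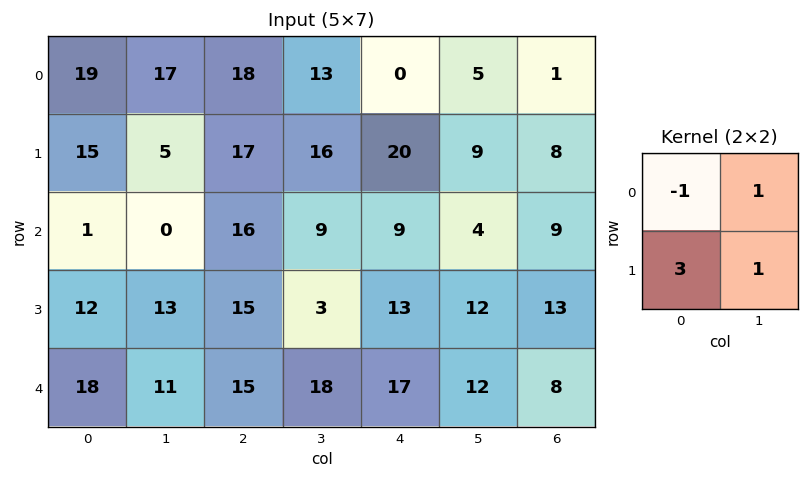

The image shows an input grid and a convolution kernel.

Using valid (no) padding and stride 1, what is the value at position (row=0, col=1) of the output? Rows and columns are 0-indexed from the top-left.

33

The receptive field on the input at this output position is [17 18 / 5 17]. Elementwise product with the kernel and sum: 17·-1 + 18·1 + 5·3 + 17·1.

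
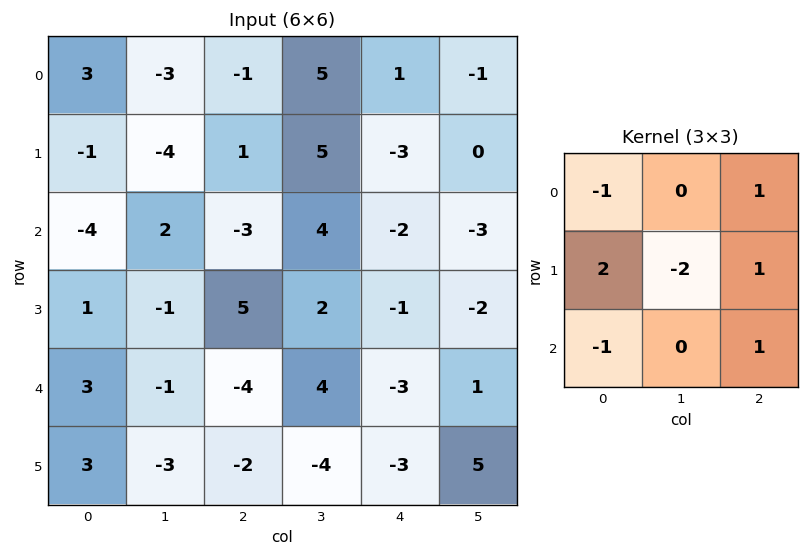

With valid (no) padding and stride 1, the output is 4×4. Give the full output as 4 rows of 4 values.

Output[0,0]: The receptive field on the input at this output position is [3 -3 -1 / -1 -4 1 / -4 2 -3]. Elementwise product with the kernel and sum: 3·-1 + -1·1 + -1·2 + -4·-2 + 1·1 + -4·-1 + -3·1.
Output[0,1]: The receptive field on the input at this output position is [-3 -1 5 / -4 1 5 / 2 -3 4]. Elementwise product with the kernel and sum: -3·-1 + 5·1 + -4·2 + 1·-2 + 5·1 + 2·-1 + 4·1.

4 5 -8 3
-9 26 -26 0
3 -3 7 -6
3 12 -26 20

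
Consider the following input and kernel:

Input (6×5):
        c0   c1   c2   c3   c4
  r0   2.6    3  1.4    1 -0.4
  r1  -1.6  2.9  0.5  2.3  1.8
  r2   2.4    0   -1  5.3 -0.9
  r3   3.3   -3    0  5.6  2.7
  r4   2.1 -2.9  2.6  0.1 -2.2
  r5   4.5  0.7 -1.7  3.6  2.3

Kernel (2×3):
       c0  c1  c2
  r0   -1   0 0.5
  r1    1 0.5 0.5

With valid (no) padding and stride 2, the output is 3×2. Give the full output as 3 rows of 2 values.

-1.8 0.95
-1.1 4.7
3.2 -2.45

Output[0,0]: The receptive field on the input at this output position is [2.6 3 1.4 / -1.6 2.9 0.5]. Elementwise product with the kernel and sum: 2.6·-1 + 1.4·0.5 + -1.6·1 + 2.9·0.5 + 0.5·0.5.
Output[0,1]: The receptive field on the input at this output position is [1.4 1 -0.4 / 0.5 2.3 1.8]. Elementwise product with the kernel and sum: 1.4·-1 + -0.4·0.5 + 0.5·1 + 2.3·0.5 + 1.8·0.5.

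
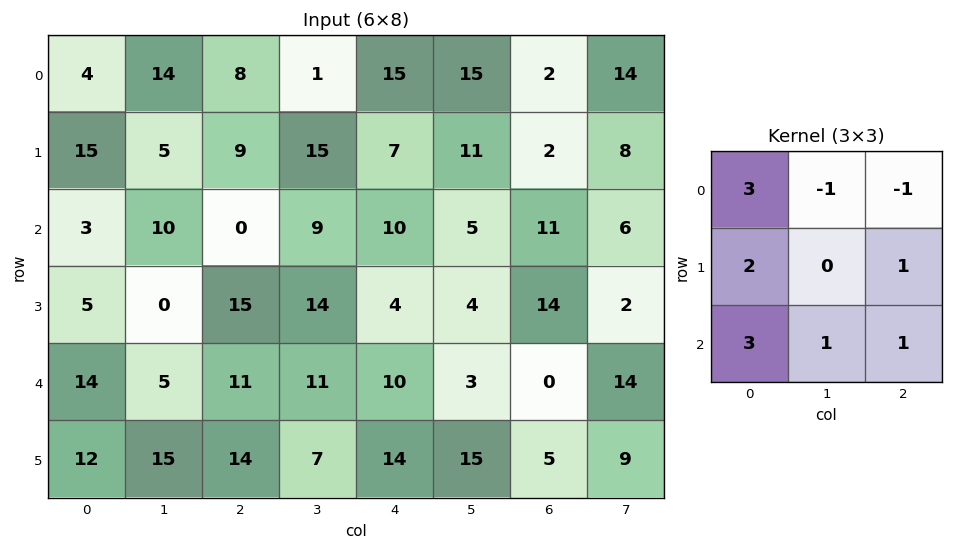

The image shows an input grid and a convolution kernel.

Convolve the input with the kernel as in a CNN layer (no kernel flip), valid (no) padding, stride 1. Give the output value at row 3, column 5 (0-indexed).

The receptive field on the input at this output position is [4 14 2 / 3 0 14 / 15 5 9]. Elementwise product with the kernel and sum: 4·3 + 14·-1 + 2·-1 + 3·2 + 14·1 + 15·3 + 5·1 + 9·1.

75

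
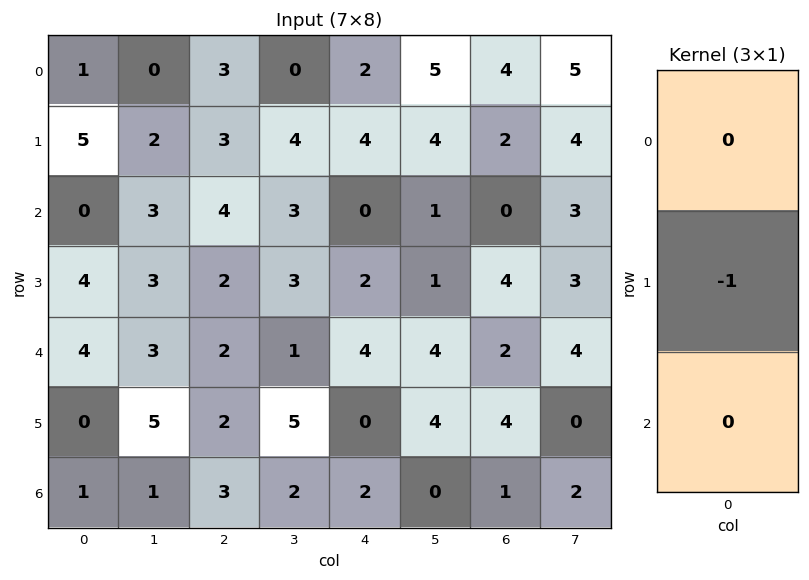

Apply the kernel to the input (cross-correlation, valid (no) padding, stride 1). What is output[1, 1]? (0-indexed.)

-3

The receptive field on the input at this output position is [2 / 3 / 3]. Elementwise product with the kernel and sum: 3·-1.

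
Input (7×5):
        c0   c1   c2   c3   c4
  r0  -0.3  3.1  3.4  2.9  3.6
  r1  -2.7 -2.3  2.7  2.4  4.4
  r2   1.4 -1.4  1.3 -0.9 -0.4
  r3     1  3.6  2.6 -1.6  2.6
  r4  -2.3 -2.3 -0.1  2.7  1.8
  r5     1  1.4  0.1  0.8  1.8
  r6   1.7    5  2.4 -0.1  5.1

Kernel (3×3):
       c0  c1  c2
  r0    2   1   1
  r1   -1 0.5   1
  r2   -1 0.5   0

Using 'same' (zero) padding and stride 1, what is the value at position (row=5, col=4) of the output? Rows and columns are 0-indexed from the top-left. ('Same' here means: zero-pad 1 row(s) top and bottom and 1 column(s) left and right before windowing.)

9.95

The receptive field on the zero-padded input at this output position is [2.7 1.8 0 / 0.8 1.8 0 / -0.1 5.1 0]. Elementwise product with the kernel and sum: 2.7·2 + 1.8·1 + 0·1 + 0.8·-1 + 1.8·0.5 + 0·1 + -0.1·-1 + 5.1·0.5.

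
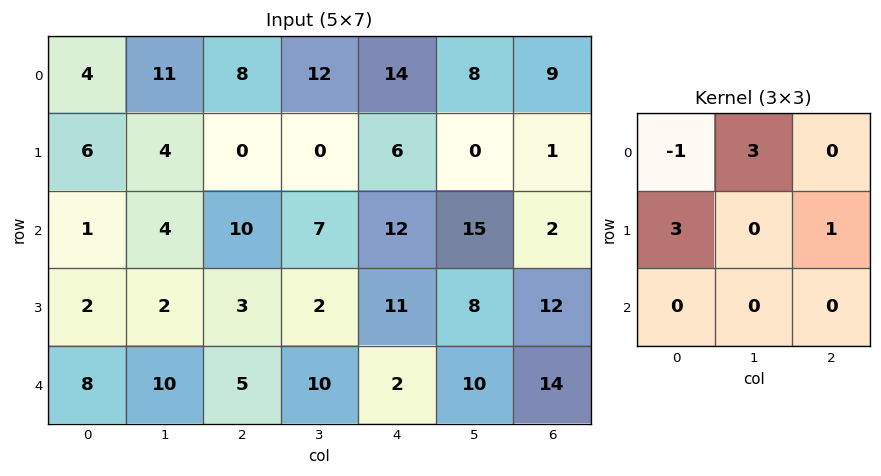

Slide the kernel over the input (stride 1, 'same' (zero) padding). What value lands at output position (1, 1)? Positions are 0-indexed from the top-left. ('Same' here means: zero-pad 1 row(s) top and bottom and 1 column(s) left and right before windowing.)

The receptive field on the zero-padded input at this output position is [4 11 8 / 6 4 0 / 1 4 10]. Elementwise product with the kernel and sum: 4·-1 + 11·3 + 6·3 + 0·1.

47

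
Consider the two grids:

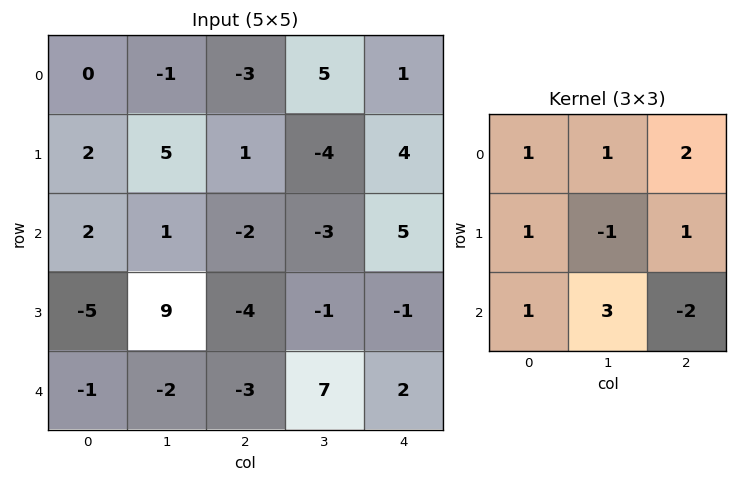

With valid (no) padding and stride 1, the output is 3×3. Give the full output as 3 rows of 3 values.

Output[0,0]: The receptive field on the input at this output position is [0 -1 -3 / 2 5 1 / 2 1 -2]. Elementwise product with the kernel and sum: 0·1 + -1·1 + -3·2 + 2·1 + 5·-1 + 1·1 + 2·1 + 1·3 + -2·-2.
Output[0,1]: The receptive field on the input at this output position is [-1 -3 5 / 5 1 -4 / 1 -2 -3]. Elementwise product with the kernel and sum: -1·1 + -3·1 + 5·2 + 5·1 + 1·-1 + -4·1 + 1·1 + -2·3 + -3·-2.

0 7 -8
38 -3 6
-20 -20 15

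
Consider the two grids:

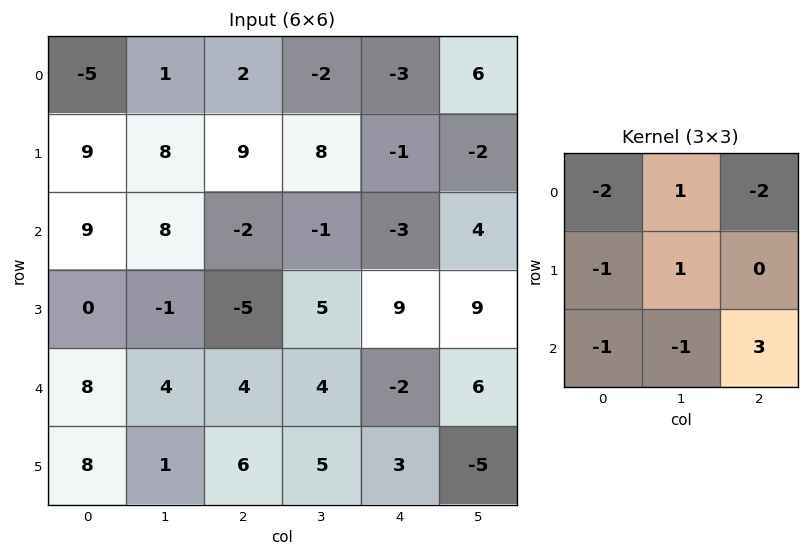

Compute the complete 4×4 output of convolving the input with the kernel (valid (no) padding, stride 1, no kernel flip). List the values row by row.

Output[0,0]: The receptive field on the input at this output position is [-5 1 2 / 9 8 9 / 9 8 -2]. Elementwise product with the kernel and sum: -5·-2 + 1·1 + 2·-2 + 9·-1 + 8·1 + 9·-1 + 8·-1 + -2·3.
Output[0,1]: The receptive field on the input at this output position is [1 2 -2 / 8 9 8 / 8 -2 -1]. Elementwise product with the kernel and sum: 1·-2 + 2·1 + -2·-2 + 8·-1 + 9·1 + 8·-1 + -2·-1 + -1·3.

-17 -4 -7 -4
-43 -12 20 -2
-7 -16 5 11
14 -5 -5 -48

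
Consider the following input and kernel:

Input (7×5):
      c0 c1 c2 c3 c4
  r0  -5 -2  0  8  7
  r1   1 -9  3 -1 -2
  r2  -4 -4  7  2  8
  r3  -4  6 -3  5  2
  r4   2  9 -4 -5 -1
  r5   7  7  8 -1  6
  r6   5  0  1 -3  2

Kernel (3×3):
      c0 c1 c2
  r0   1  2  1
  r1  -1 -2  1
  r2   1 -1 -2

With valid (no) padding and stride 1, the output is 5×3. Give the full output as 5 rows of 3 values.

Output[0,0]: The receptive field on the input at this output position is [-5 -2 0 / 1 -9 3 / -4 -4 7]. Elementwise product with the kernel and sum: -5·1 + -2·2 + 0·1 + 1·-1 + -9·-2 + 3·1 + -4·1 + -4·-1 + 7·-2.
Output[0,1]: The receptive field on the input at this output position is [-2 0 8 / -9 3 -1 / -4 7 2]. Elementwise product with the kernel and sum: -2·1 + 0·2 + 8·1 + -9·-1 + 3·-2 + -1·1 + -4·1 + 7·-1 + 2·-2.

-3 -7 9
1 -13 -16
-15 40 17
-35 0 19
6 -23 -15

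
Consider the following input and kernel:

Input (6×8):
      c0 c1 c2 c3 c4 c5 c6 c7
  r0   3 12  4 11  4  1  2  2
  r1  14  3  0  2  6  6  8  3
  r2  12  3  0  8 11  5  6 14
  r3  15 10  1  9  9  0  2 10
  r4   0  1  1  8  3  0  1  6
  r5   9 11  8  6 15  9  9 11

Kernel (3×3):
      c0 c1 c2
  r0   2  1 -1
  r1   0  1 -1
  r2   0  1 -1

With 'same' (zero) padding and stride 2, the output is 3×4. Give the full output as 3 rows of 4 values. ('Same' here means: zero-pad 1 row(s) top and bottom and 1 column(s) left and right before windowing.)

2 -9 3 5
25 -12 19 1
2 7 36 -15

Output[0,0]: The receptive field on the zero-padded input at this output position is [0 0 0 / 0 3 12 / 0 14 3]. Elementwise product with the kernel and sum: 0·2 + 0·1 + 0·-1 + 3·1 + 12·-1 + 14·1 + 3·-1.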